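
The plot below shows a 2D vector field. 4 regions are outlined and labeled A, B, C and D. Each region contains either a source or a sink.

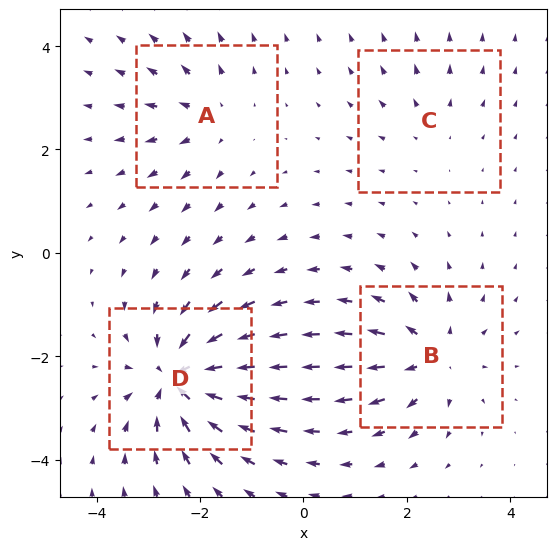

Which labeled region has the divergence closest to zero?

C

Divergence at each region's feature centre — A: about +4, B: about +5, C: about +2, D: about -8. Region C is closest to zero.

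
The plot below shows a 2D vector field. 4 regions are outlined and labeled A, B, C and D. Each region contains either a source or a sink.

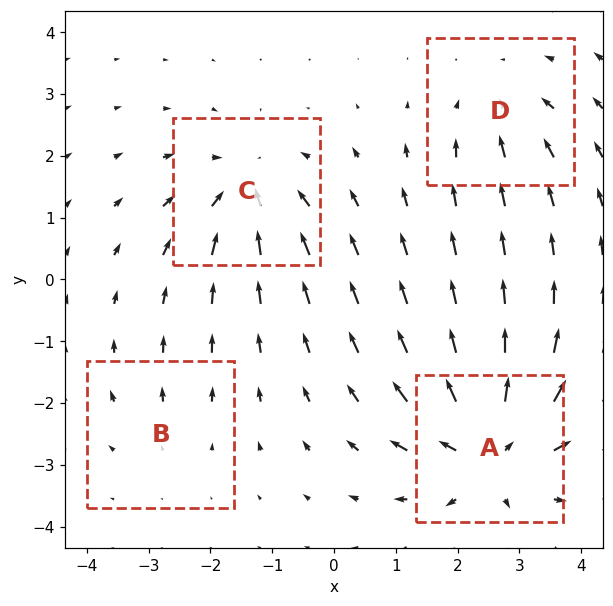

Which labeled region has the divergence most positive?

Divergence at each region's feature centre — A: about +7, B: about +2, C: about -5, D: about -3. Region A is most positive.

A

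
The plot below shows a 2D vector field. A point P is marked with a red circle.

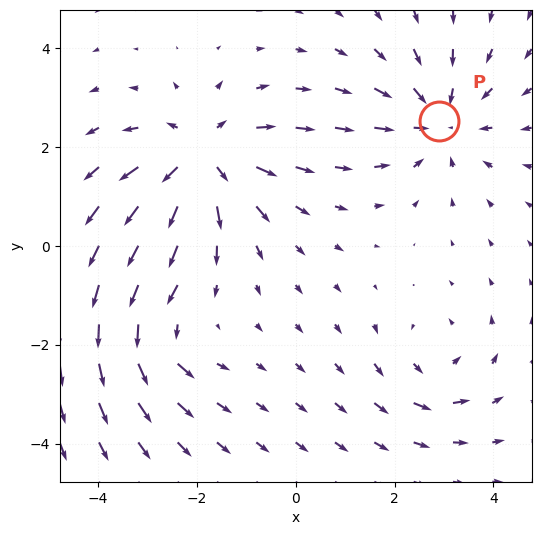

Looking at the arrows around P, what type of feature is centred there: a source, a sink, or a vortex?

At P (2.9, 2.5) the arrows converge inward. Divergence about -3, curl ≈0 — negative divergence with near-zero curl is a sink.

sink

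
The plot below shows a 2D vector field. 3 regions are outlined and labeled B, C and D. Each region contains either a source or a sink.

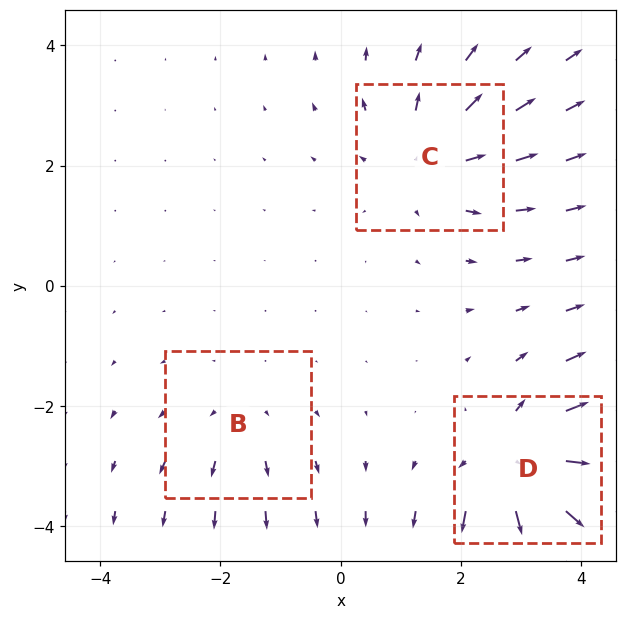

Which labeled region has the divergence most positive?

D

Divergence at each region's feature centre — B: about +2, C: about +3, D: about +4. Region D is most positive.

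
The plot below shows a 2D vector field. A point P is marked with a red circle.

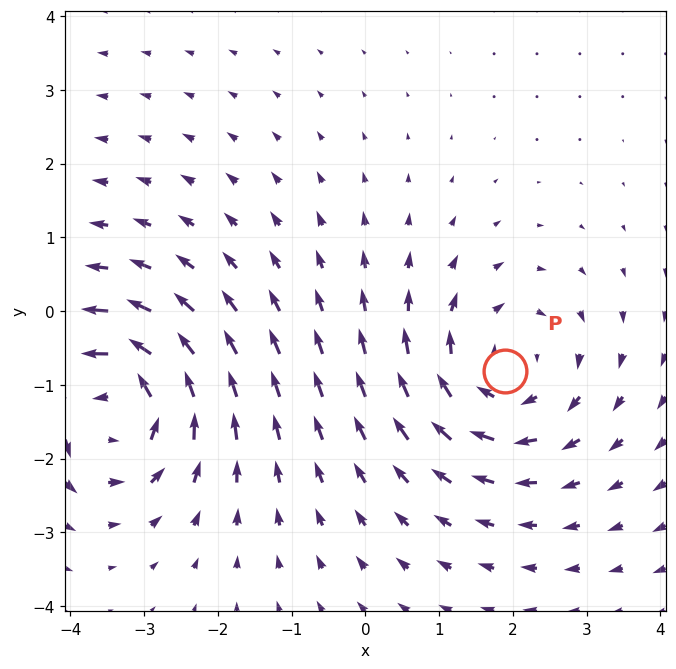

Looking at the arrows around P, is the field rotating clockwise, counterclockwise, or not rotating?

Near P at (1.9, -0.8) the arrows circulate clockwise. The curl (z-component) there is about -2; negative curl means clockwise rotation.

clockwise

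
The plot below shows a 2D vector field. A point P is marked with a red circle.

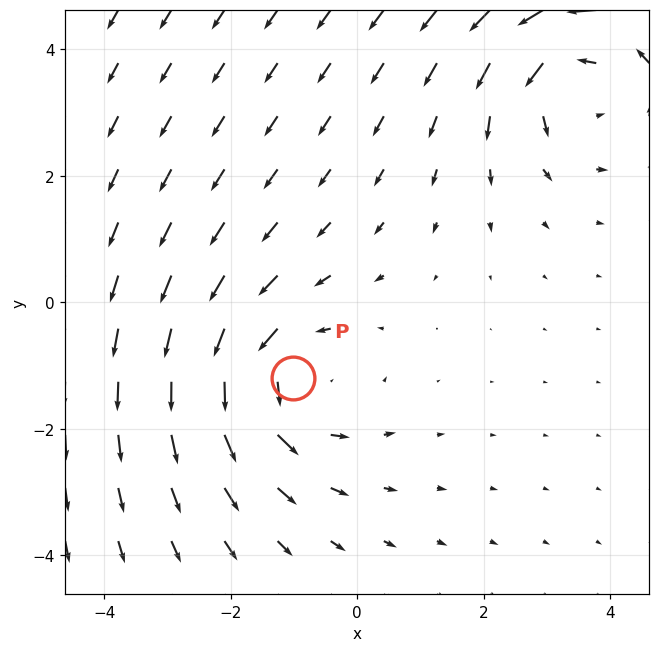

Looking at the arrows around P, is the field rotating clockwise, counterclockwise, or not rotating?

counterclockwise

Near P at (-1.0, -1.2) the arrows circulate counterclockwise. The curl (z-component) there is about +3; positive curl means counterclockwise rotation.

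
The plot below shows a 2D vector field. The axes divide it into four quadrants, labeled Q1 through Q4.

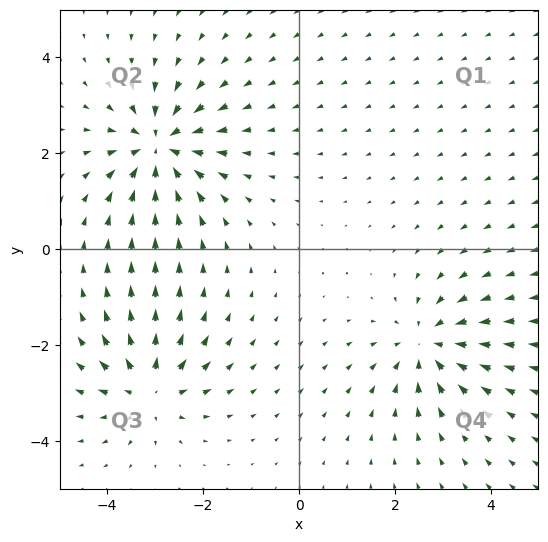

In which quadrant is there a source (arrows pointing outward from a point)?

The source sits at approximately (-3.1, -2.9), which lies in quadrant Q3. The divergence there is about +5, positive as expected for a source.

Q3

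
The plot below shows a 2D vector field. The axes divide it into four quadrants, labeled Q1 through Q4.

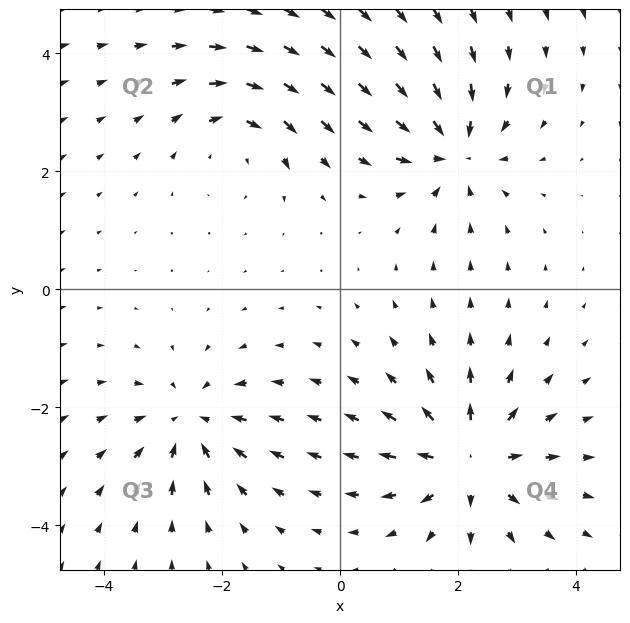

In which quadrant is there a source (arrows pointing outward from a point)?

Q4

The source sits at approximately (2.2, -2.9), which lies in quadrant Q4. The divergence there is about +6, positive as expected for a source.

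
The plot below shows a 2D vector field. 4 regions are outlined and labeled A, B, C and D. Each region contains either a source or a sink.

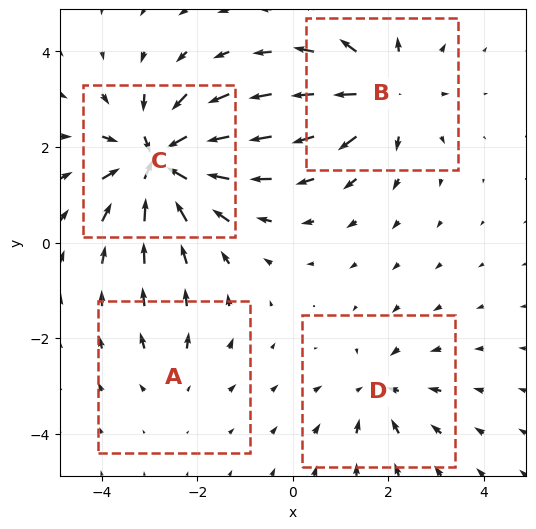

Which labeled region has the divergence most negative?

C

Divergence at each region's feature centre — A: about +2, B: about +6, C: about -8, D: about -4. Region C is most negative.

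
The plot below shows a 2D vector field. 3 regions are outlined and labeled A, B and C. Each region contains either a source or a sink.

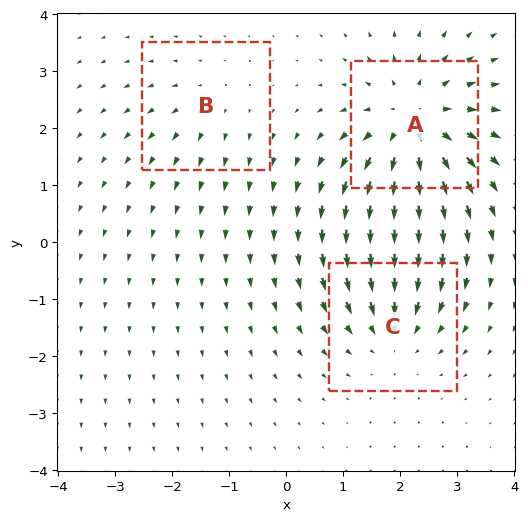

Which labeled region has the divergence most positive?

A

Divergence at each region's feature centre — A: about +5, B: about +2, C: about -3. Region A is most positive.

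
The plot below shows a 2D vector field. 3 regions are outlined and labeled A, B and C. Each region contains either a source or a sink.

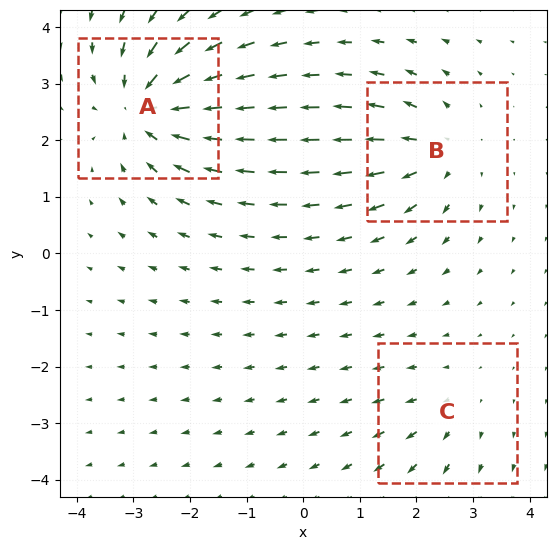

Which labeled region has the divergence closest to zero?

C

Divergence at each region's feature centre — A: about -5, B: about +3, C: about +2. Region C is closest to zero.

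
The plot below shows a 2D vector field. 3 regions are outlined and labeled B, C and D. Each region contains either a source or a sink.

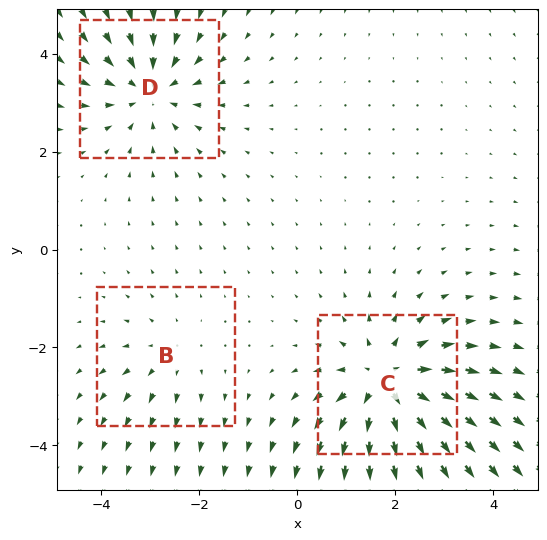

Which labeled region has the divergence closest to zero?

B

Divergence at each region's feature centre — B: about +2, C: about +5, D: about -4. Region B is closest to zero.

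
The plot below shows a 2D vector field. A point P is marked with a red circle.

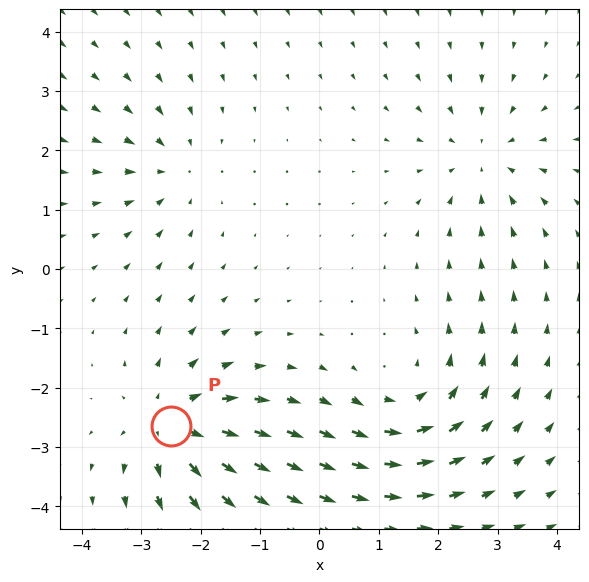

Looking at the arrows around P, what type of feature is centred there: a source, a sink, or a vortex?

At P (-2.5, -2.7) the arrows spread outward. Divergence about +5, curl ≈0 — positive divergence with near-zero curl is a source.

source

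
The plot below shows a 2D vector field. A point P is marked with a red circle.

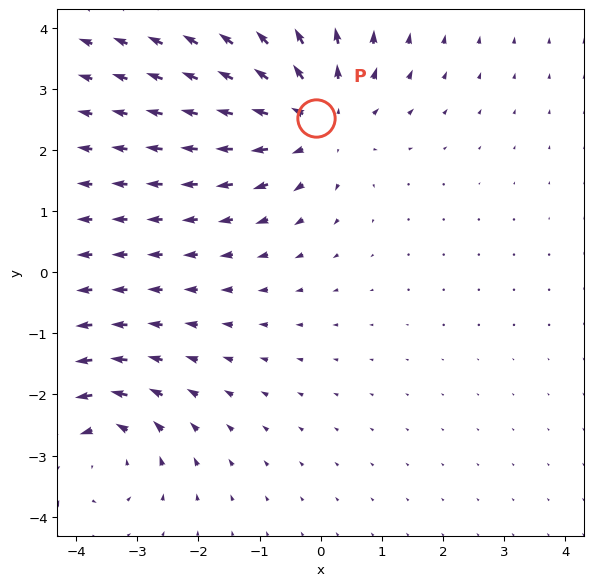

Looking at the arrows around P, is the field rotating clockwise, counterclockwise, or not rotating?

not rotating

Near P at (-0.1, 2.5) the arrows show no circulation. The curl there is ≈0.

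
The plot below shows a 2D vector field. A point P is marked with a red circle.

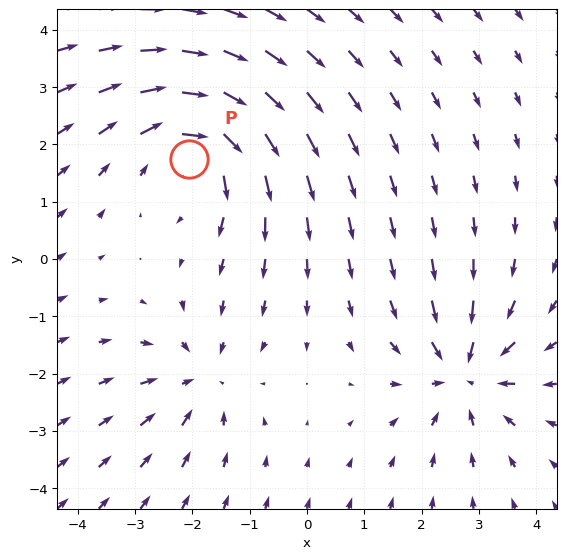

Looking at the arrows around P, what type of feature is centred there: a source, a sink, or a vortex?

vortex

At P (-2.1, 1.7) the arrows circulate clockwise. Divergence ≈0, curl about -4 — near-zero divergence with nonzero curl is a vortex.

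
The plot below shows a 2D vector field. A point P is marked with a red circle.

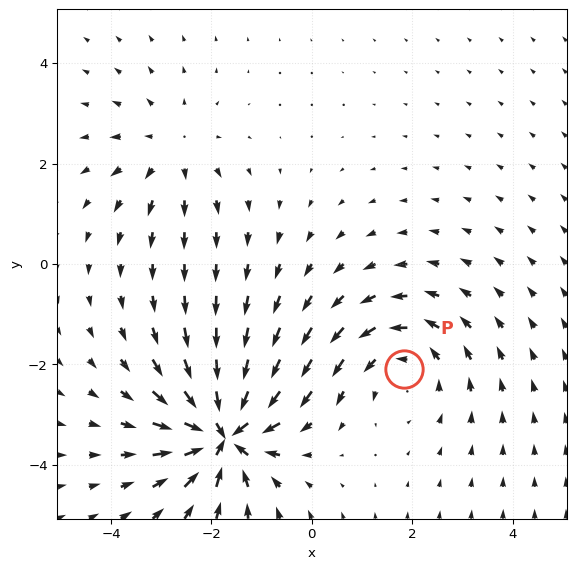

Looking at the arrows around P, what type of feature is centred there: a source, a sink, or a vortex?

vortex

At P (1.8, -2.1) the arrows circulate counterclockwise. Divergence ≈0, curl about +3 — near-zero divergence with nonzero curl is a vortex.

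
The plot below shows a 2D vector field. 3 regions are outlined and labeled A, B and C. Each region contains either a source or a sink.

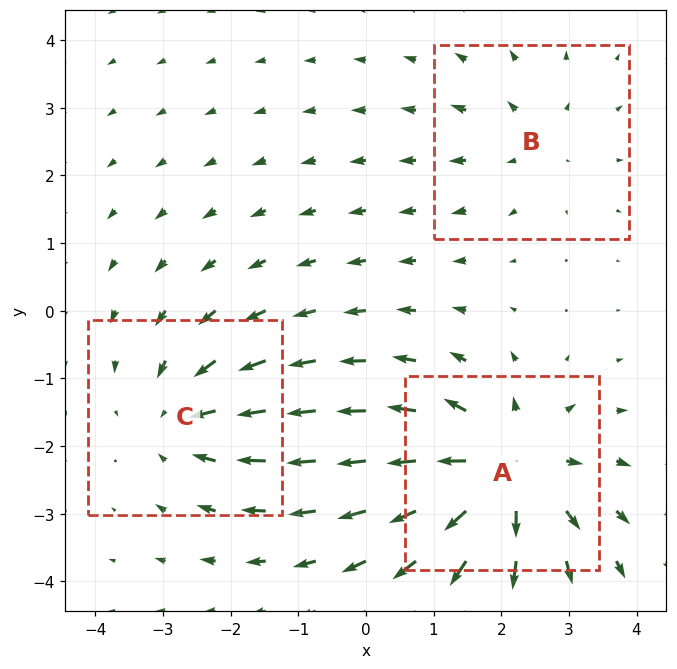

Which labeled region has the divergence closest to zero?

B

Divergence at each region's feature centre — A: about +5, B: about +2, C: about -3. Region B is closest to zero.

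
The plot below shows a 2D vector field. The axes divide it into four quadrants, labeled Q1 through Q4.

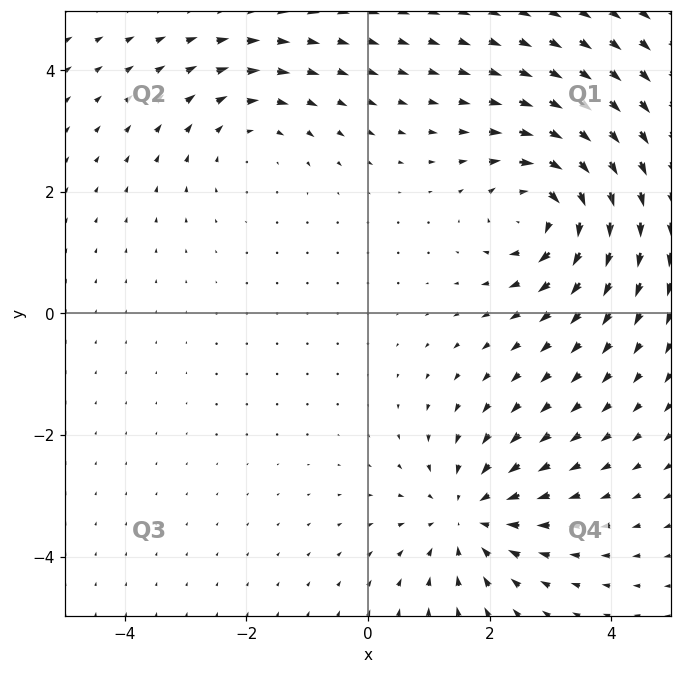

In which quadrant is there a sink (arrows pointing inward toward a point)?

Q4

The sink sits at approximately (1.6, -3.3), which lies in quadrant Q4. The divergence there is about -4, negative as expected for a sink.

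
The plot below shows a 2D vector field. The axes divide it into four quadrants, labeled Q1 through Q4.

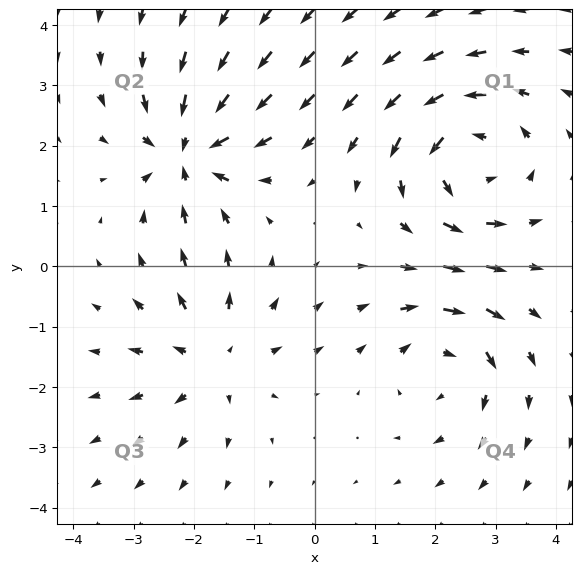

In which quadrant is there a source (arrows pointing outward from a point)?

The source sits at approximately (-1.7, -1.5), which lies in quadrant Q3. The divergence there is about +4, positive as expected for a source.

Q3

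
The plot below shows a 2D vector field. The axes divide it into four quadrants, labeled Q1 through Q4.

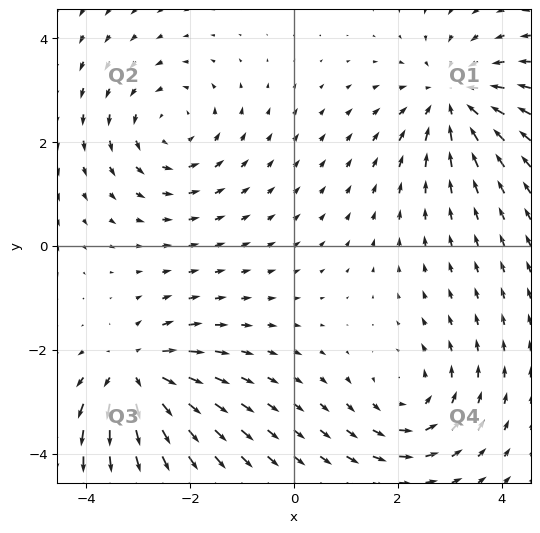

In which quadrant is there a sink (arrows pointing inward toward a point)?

The sink sits at approximately (3.1, 2.8), which lies in quadrant Q1. The divergence there is about -4, negative as expected for a sink.

Q1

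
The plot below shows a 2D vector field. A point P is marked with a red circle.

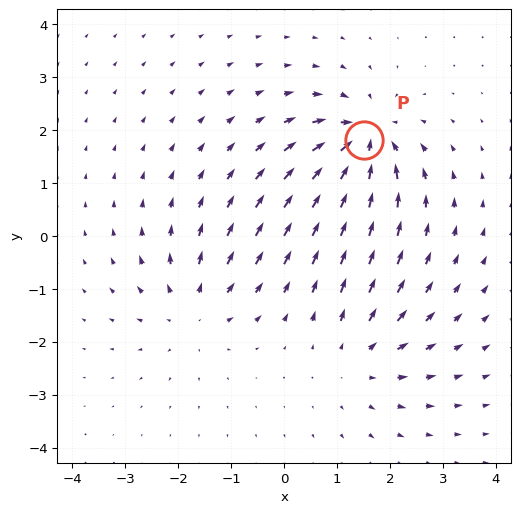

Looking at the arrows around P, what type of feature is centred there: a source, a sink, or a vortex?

sink

At P (1.5, 1.8) the arrows converge inward. Divergence about -6, curl ≈0 — negative divergence with near-zero curl is a sink.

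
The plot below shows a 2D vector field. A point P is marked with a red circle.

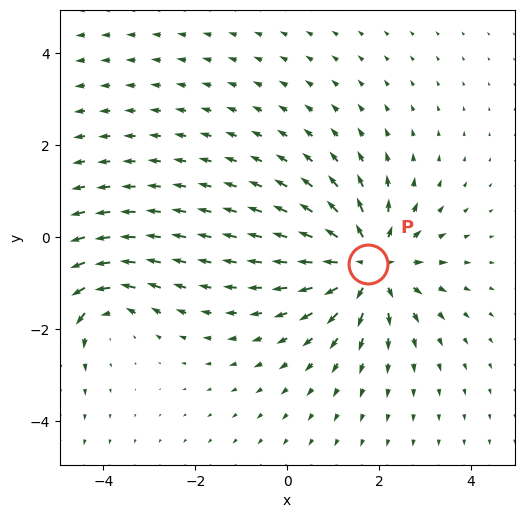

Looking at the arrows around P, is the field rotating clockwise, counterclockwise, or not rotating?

Near P at (1.8, -0.6) the arrows show no circulation. The curl there is ≈0.

not rotating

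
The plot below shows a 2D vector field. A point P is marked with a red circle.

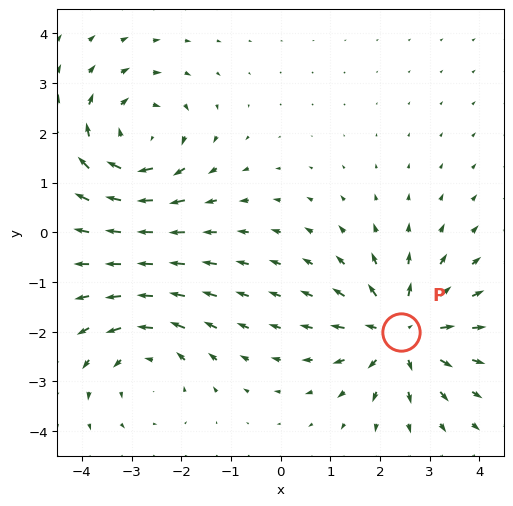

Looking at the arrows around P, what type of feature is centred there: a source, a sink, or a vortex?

source

At P (2.4, -2.0) the arrows spread outward. Divergence about +5, curl ≈0 — positive divergence with near-zero curl is a source.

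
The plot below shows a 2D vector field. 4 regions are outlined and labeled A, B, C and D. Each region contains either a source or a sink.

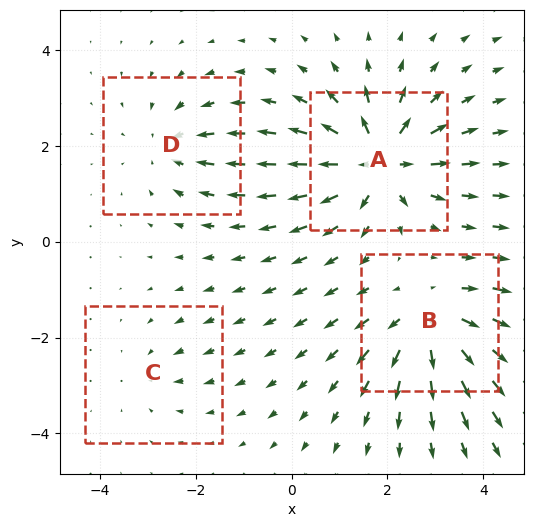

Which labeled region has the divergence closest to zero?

Divergence at each region's feature centre — A: about +8, B: about +6, C: about -2, D: about -4. Region C is closest to zero.

C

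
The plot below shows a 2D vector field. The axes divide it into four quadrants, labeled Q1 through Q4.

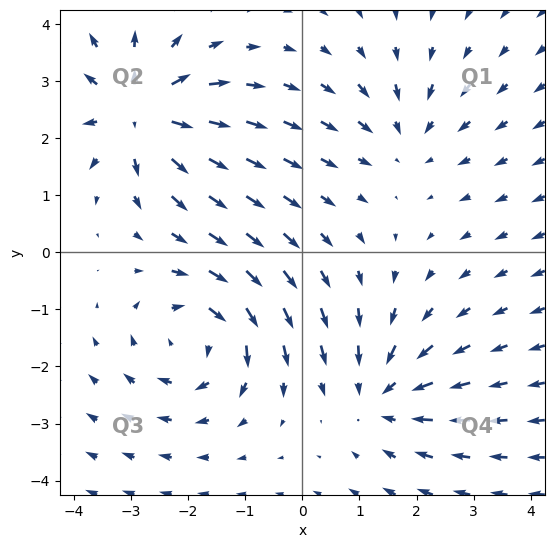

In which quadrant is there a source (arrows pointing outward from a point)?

Q2

The source sits at approximately (-2.8, 2.4), which lies in quadrant Q2. The divergence there is about +6, positive as expected for a source.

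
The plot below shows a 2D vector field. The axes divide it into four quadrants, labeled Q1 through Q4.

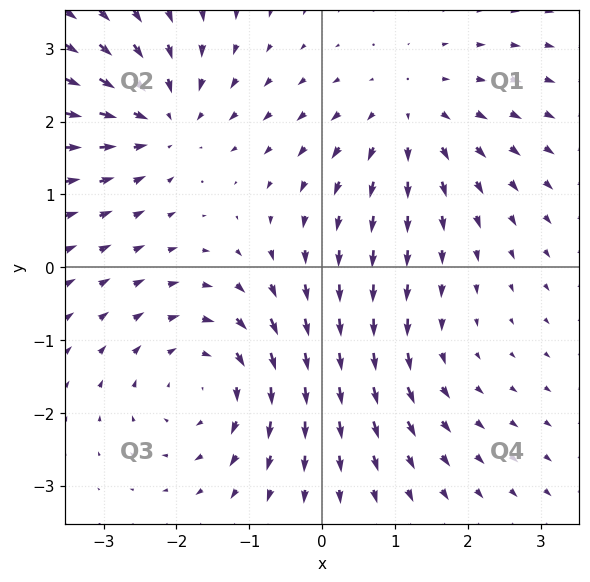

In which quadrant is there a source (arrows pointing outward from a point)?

The source sits at approximately (1.2, 2.1), which lies in quadrant Q1. The divergence there is about +4, positive as expected for a source.

Q1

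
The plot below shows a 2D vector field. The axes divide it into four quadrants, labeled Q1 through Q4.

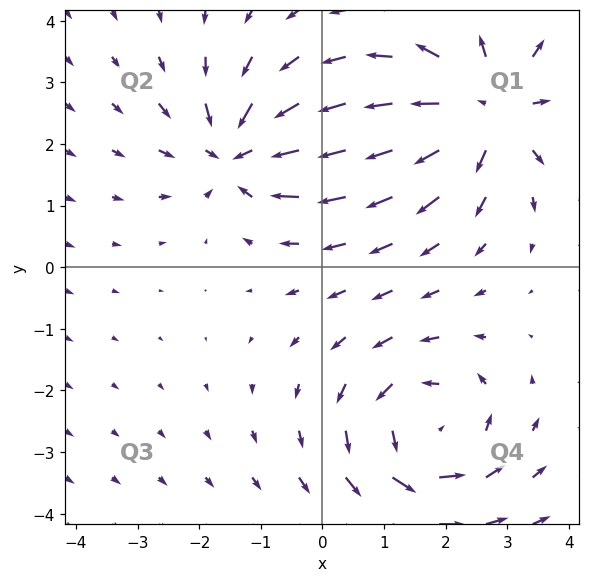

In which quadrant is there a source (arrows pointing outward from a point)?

The source sits at approximately (2.7, 2.6), which lies in quadrant Q1. The divergence there is about +5, positive as expected for a source.

Q1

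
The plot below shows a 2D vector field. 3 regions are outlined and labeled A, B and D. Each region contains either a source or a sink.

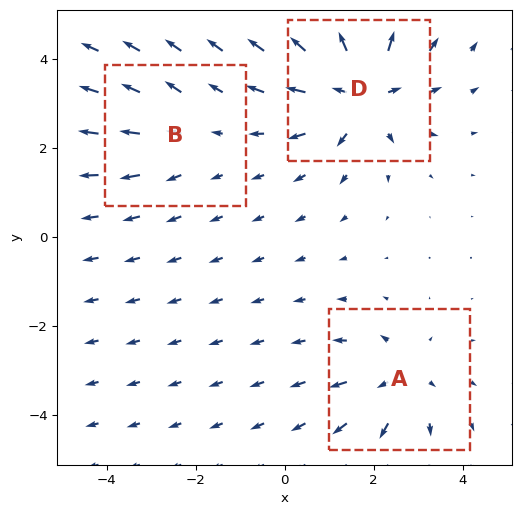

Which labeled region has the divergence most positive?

D

Divergence at each region's feature centre — A: about +3, B: about +2, D: about +5. Region D is most positive.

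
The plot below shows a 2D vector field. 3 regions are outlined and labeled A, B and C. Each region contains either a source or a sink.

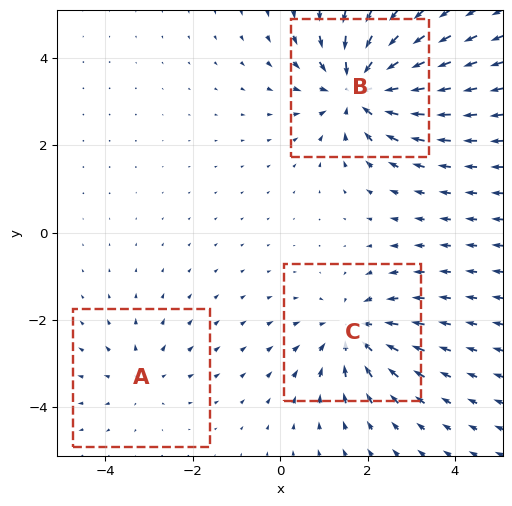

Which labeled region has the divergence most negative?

B

Divergence at each region's feature centre — A: about +2, B: about -5, C: about -3. Region B is most negative.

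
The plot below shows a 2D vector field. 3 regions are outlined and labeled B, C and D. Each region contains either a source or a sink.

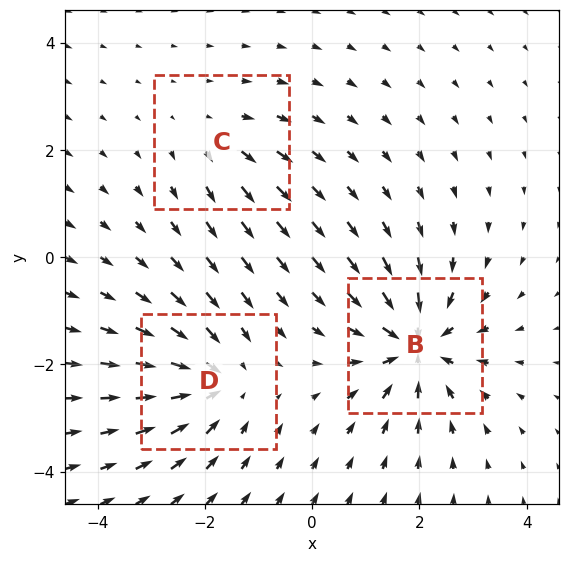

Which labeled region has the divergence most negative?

B

Divergence at each region's feature centre — B: about -5, C: about +2, D: about -4. Region B is most negative.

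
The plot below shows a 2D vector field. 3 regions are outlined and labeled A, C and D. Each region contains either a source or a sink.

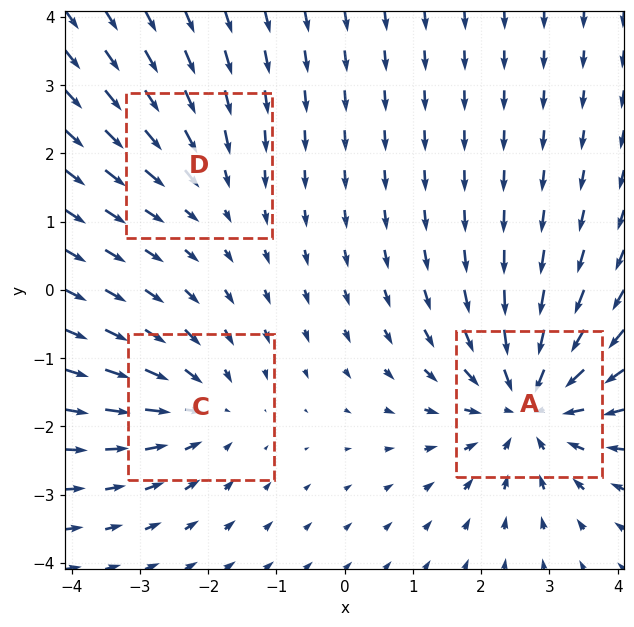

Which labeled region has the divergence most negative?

A

Divergence at each region's feature centre — A: about -5, C: about -3, D: about -2. Region A is most negative.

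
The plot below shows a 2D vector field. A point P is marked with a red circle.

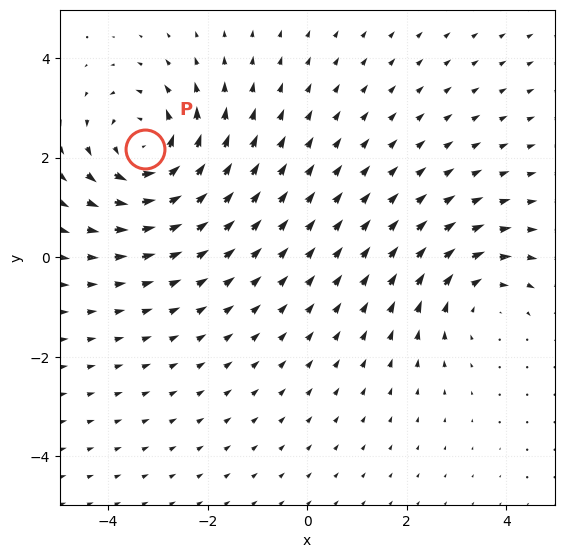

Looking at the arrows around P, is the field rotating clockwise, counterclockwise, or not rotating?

Near P at (-3.3, 2.2) the arrows circulate counterclockwise. The curl (z-component) there is about +5; positive curl means counterclockwise rotation.

counterclockwise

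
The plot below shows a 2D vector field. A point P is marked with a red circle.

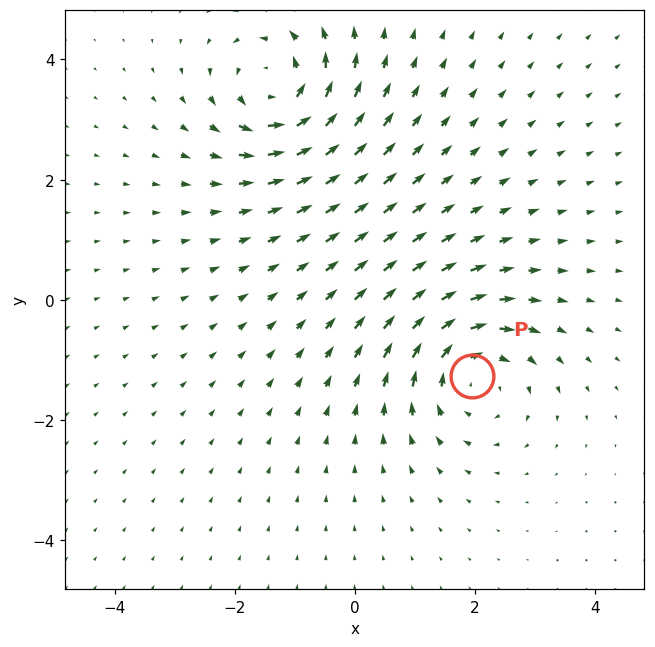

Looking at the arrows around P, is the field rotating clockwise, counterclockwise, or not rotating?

clockwise

Near P at (2.0, -1.3) the arrows circulate clockwise. The curl (z-component) there is about -4; negative curl means clockwise rotation.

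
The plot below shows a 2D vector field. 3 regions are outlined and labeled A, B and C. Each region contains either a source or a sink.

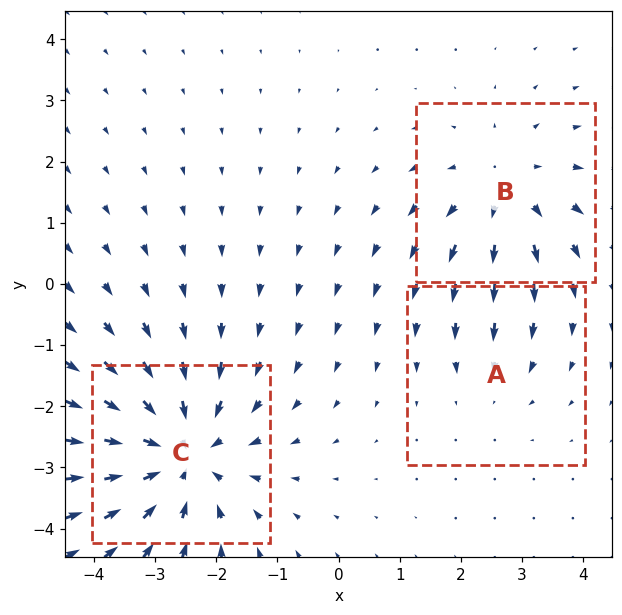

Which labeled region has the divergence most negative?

Divergence at each region's feature centre — A: about -2, B: about +3, C: about -4. Region C is most negative.

C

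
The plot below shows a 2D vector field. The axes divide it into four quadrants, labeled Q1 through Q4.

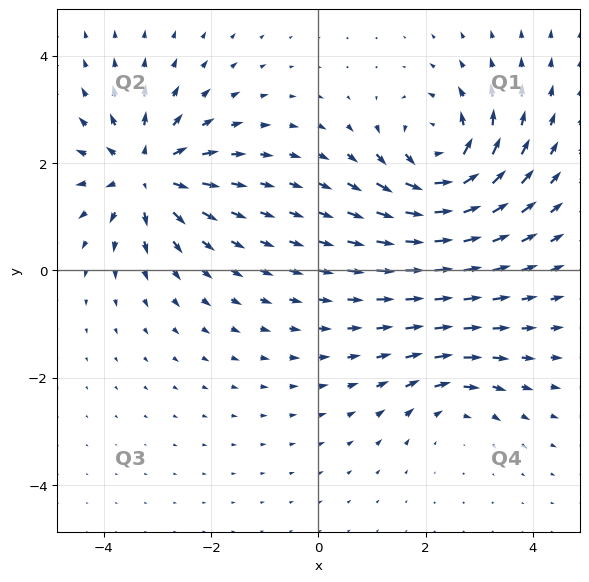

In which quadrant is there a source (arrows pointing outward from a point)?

Q2

The source sits at approximately (-3.2, 1.8), which lies in quadrant Q2. The divergence there is about +6, positive as expected for a source.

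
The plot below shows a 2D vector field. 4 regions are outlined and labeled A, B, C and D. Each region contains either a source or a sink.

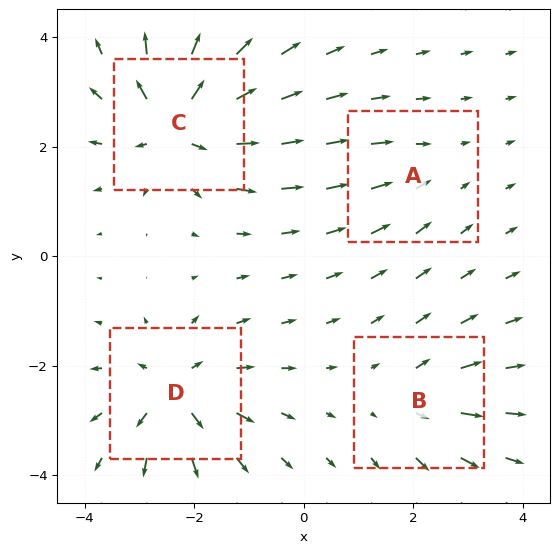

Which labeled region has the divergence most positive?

C

Divergence at each region's feature centre — A: about -3, B: about +4, C: about +8, D: about +6. Region C is most positive.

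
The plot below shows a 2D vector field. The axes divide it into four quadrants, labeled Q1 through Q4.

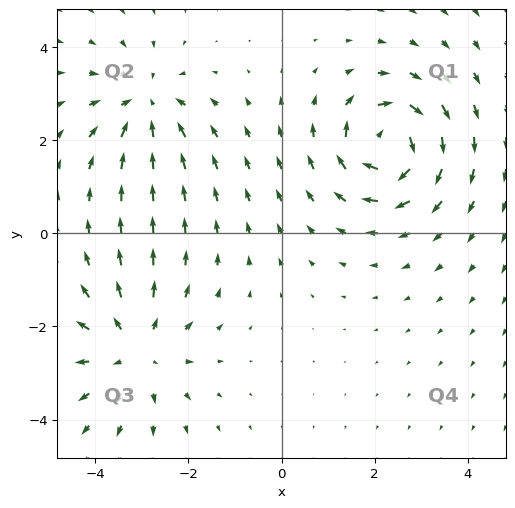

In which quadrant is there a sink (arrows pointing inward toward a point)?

Q2

The sink sits at approximately (-2.9, 2.8), which lies in quadrant Q2. The divergence there is about -3, negative as expected for a sink.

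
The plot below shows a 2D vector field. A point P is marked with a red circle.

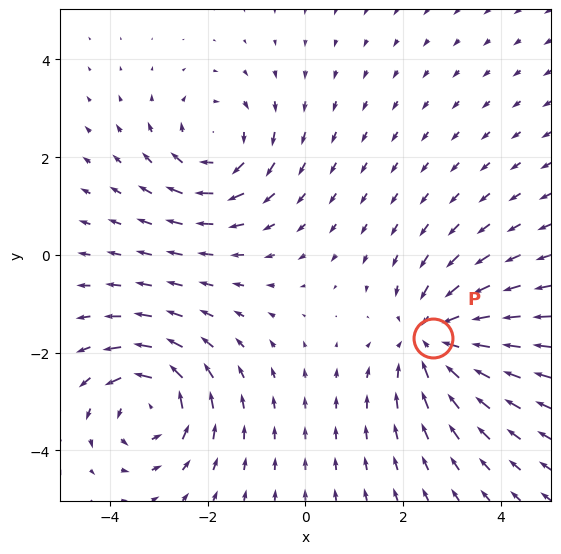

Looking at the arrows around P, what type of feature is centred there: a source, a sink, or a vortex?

sink

At P (2.6, -1.7) the arrows converge inward. Divergence about -4, curl ≈0 — negative divergence with near-zero curl is a sink.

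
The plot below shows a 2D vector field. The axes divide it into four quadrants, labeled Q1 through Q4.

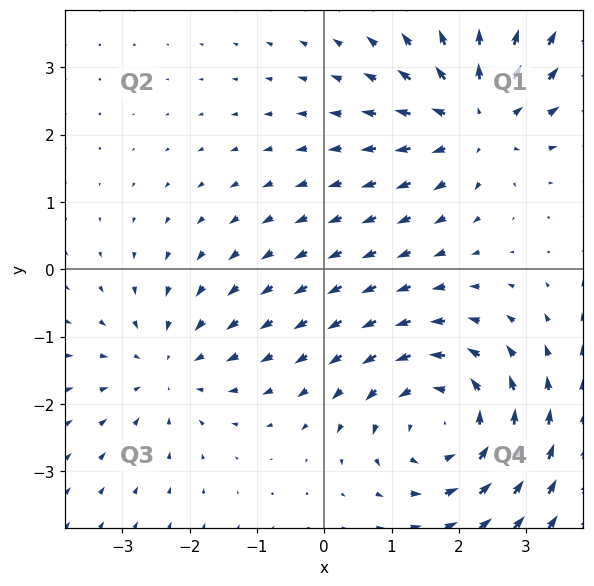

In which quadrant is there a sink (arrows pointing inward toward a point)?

Q3

The sink sits at approximately (-2.3, -1.5), which lies in quadrant Q3. The divergence there is about -3, negative as expected for a sink.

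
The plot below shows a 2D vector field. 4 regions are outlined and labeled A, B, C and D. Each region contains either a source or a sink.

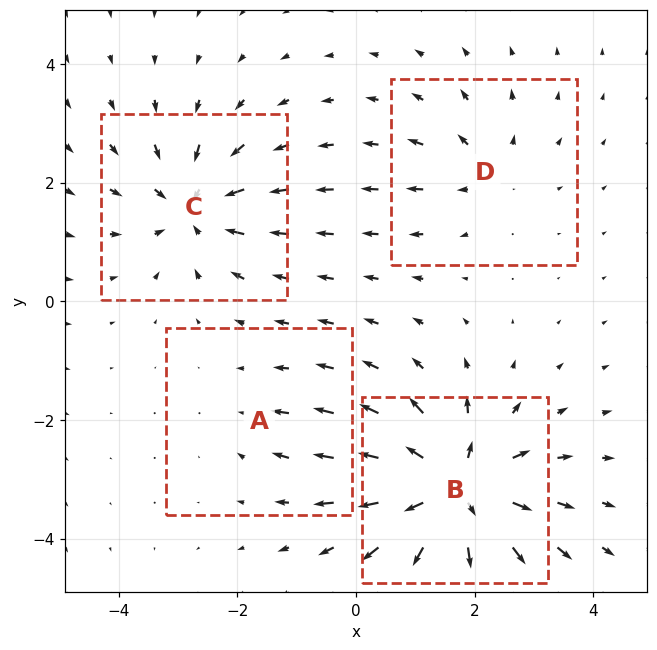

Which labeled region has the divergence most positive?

Divergence at each region's feature centre — A: about -2, B: about +9, C: about -6, D: about +3. Region B is most positive.

B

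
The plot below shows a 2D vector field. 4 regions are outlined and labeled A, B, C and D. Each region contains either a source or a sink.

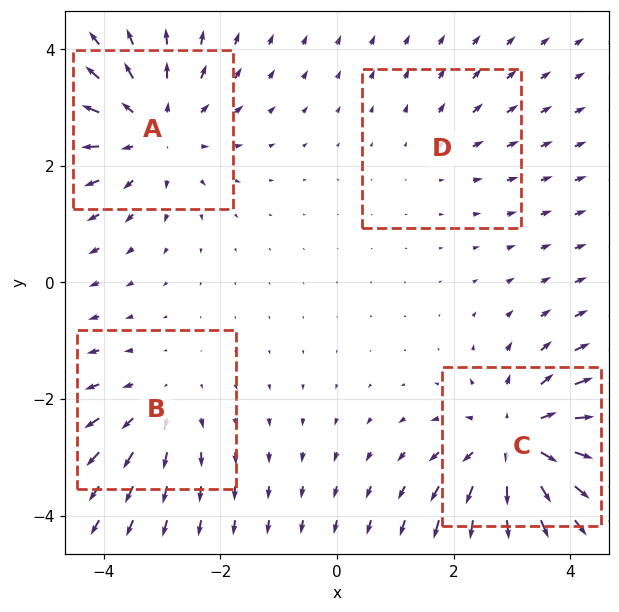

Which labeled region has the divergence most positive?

C

Divergence at each region's feature centre — A: about +4, B: about +3, C: about +6, D: about +2. Region C is most positive.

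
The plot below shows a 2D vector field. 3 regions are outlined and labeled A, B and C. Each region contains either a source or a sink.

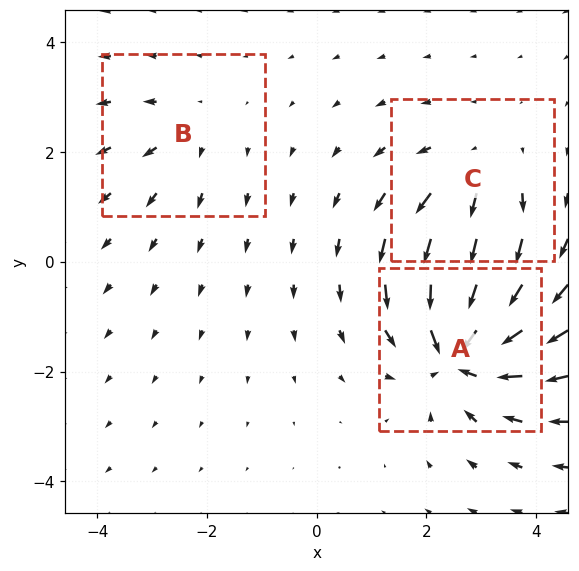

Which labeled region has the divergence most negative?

Divergence at each region's feature centre — A: about -6, B: about +2, C: about +3. Region A is most negative.

A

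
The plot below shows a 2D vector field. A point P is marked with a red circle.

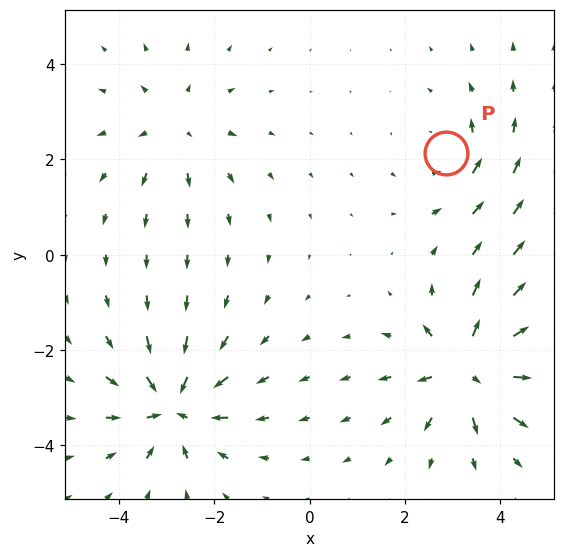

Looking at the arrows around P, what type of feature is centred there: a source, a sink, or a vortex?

vortex

At P (2.9, 2.1) the arrows circulate counterclockwise. Divergence ≈0, curl about +3 — near-zero divergence with nonzero curl is a vortex.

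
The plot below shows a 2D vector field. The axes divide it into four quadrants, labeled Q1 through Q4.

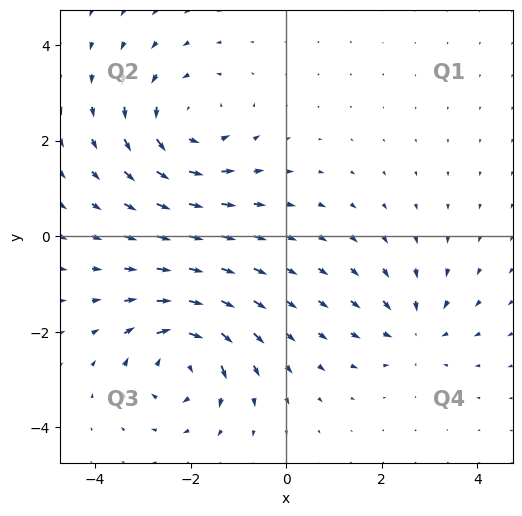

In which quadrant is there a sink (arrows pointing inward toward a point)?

The sink sits at approximately (2.7, -2.0), which lies in quadrant Q4. The divergence there is about -3, negative as expected for a sink.

Q4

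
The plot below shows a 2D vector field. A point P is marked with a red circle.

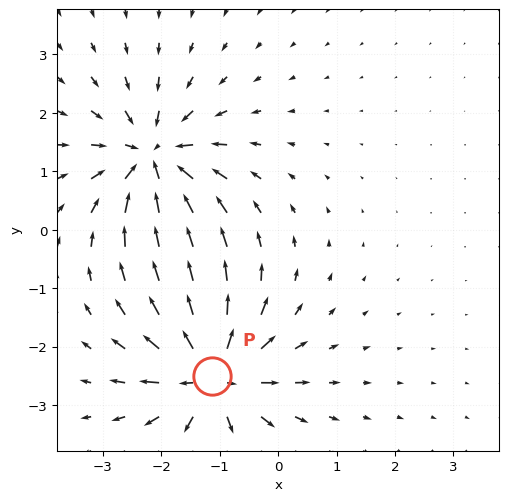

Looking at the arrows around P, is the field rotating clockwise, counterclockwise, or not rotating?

Near P at (-1.1, -2.5) the arrows show no circulation. The curl there is ≈0.

not rotating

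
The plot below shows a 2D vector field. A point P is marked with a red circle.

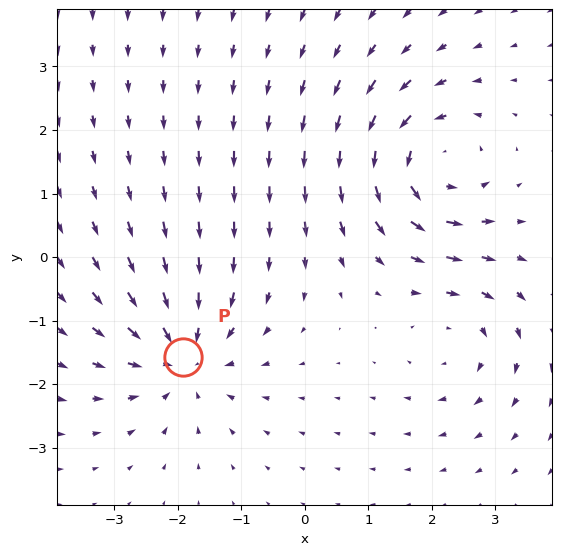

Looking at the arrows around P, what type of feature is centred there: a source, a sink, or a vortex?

sink

At P (-1.9, -1.6) the arrows converge inward. Divergence about -5, curl ≈0 — negative divergence with near-zero curl is a sink.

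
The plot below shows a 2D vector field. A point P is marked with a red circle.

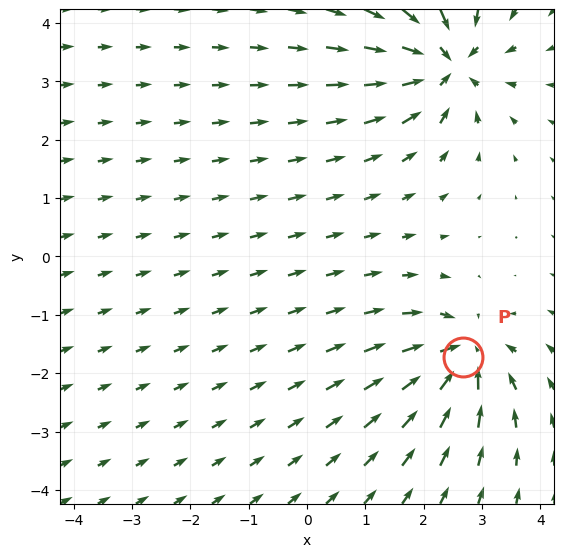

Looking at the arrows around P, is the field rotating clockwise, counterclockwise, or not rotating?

not rotating

Near P at (2.7, -1.7) the arrows show no circulation. The curl there is ≈0.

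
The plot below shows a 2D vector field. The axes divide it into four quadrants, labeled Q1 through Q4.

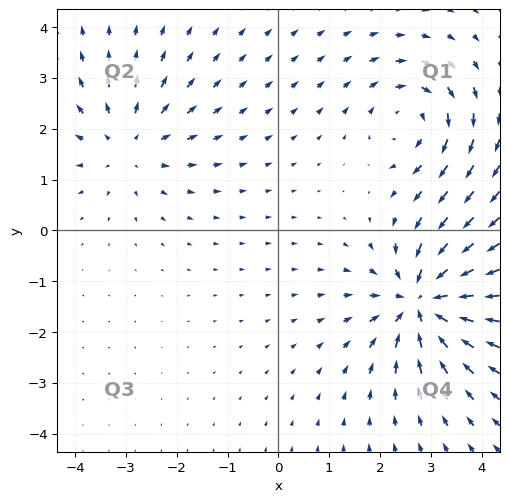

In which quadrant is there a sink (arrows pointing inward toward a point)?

The sink sits at approximately (2.8, -1.4), which lies in quadrant Q4. The divergence there is about -6, negative as expected for a sink.

Q4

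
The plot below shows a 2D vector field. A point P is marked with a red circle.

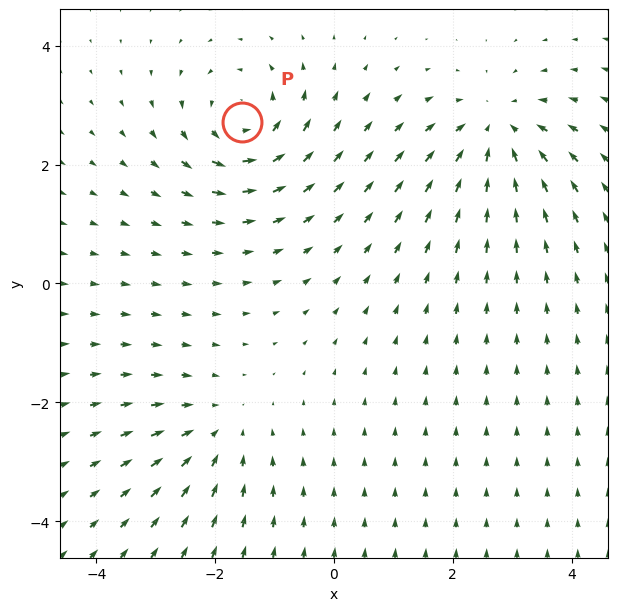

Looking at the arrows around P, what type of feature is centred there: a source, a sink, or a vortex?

vortex

At P (-1.5, 2.7) the arrows circulate counterclockwise. Divergence ≈0, curl about +4 — near-zero divergence with nonzero curl is a vortex.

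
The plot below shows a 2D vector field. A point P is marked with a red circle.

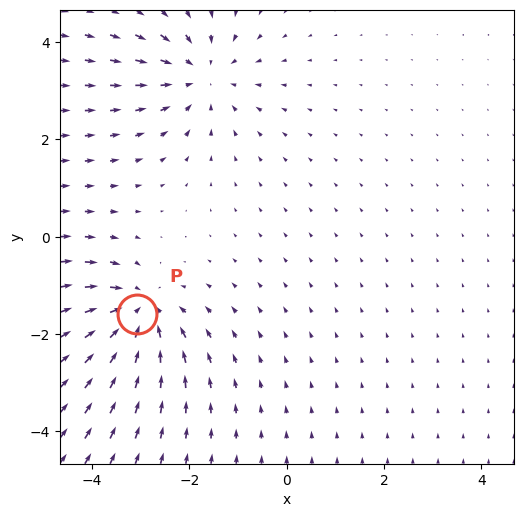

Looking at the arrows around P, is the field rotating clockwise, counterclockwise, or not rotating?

Near P at (-3.1, -1.6) the arrows show no circulation. The curl there is ≈0.

not rotating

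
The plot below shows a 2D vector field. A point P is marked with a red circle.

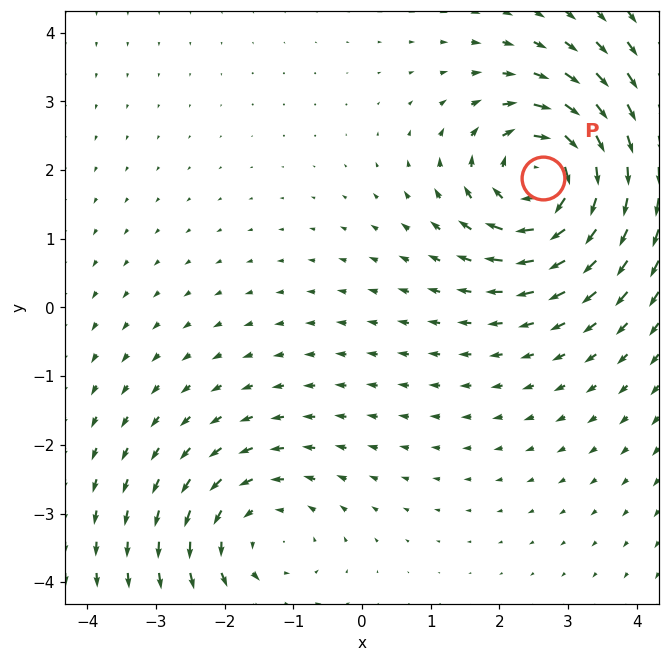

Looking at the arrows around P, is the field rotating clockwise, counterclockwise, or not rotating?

Near P at (2.6, 1.9) the arrows circulate clockwise. The curl (z-component) there is about -6; negative curl means clockwise rotation.

clockwise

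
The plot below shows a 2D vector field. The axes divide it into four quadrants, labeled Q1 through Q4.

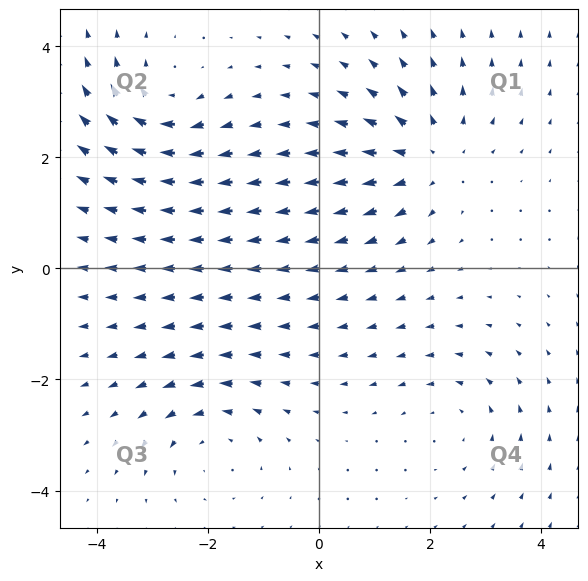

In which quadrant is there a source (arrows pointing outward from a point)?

Q1

The source sits at approximately (2.0, 2.0), which lies in quadrant Q1. The divergence there is about +4, positive as expected for a source.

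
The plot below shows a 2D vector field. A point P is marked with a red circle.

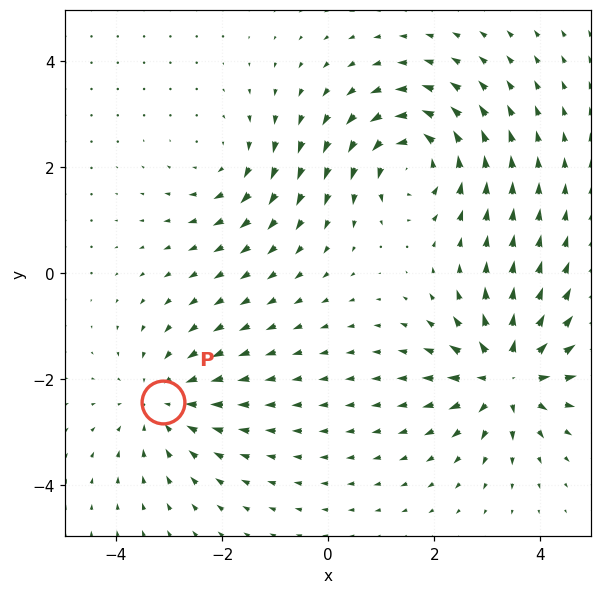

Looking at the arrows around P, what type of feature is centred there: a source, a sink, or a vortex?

sink

At P (-3.1, -2.4) the arrows converge inward. Divergence about -3, curl ≈0 — negative divergence with near-zero curl is a sink.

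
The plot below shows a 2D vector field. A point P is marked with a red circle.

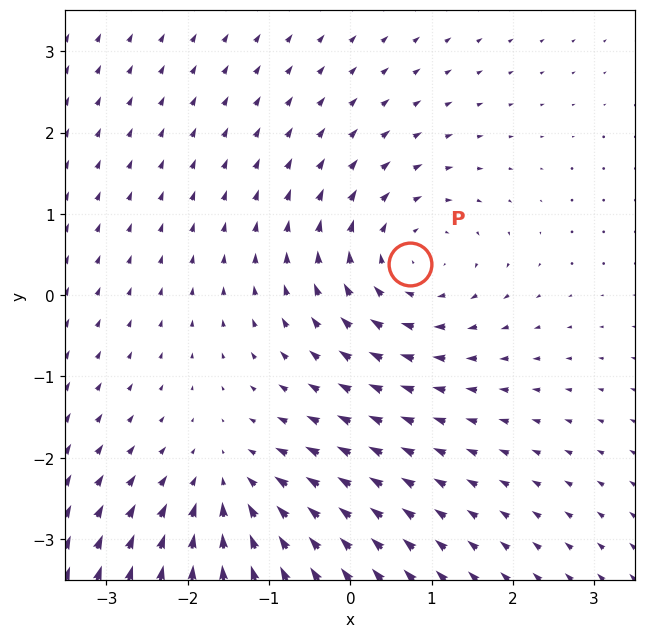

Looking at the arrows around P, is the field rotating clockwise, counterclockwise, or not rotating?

Near P at (0.7, 0.4) the arrows circulate clockwise. The curl (z-component) there is about -3; negative curl means clockwise rotation.

clockwise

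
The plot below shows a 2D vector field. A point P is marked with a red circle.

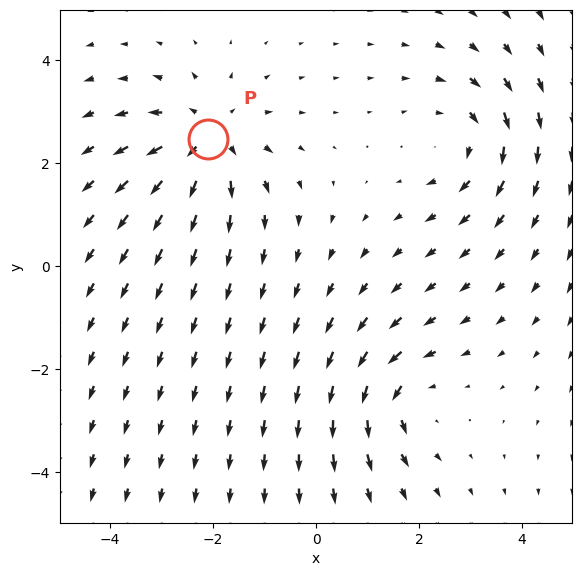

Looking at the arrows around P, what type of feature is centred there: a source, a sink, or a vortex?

At P (-2.1, 2.5) the arrows spread outward. Divergence about +4, curl ≈0 — positive divergence with near-zero curl is a source.

source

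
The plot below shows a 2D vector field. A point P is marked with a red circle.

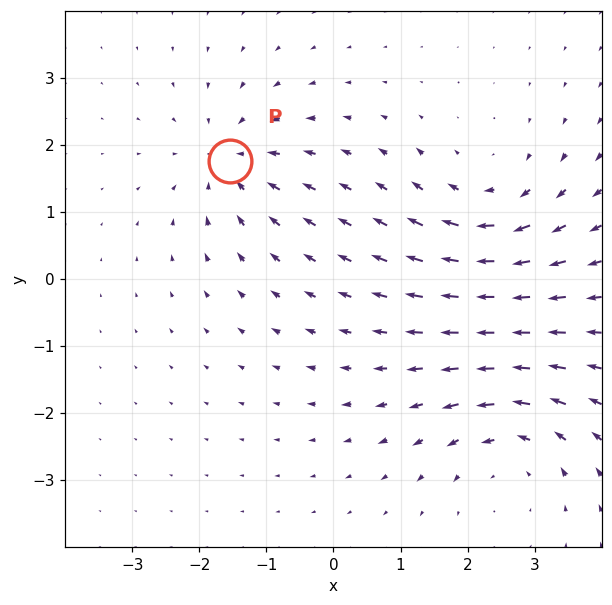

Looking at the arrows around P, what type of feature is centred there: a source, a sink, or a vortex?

sink

At P (-1.5, 1.8) the arrows converge inward. Divergence about -4, curl ≈0 — negative divergence with near-zero curl is a sink.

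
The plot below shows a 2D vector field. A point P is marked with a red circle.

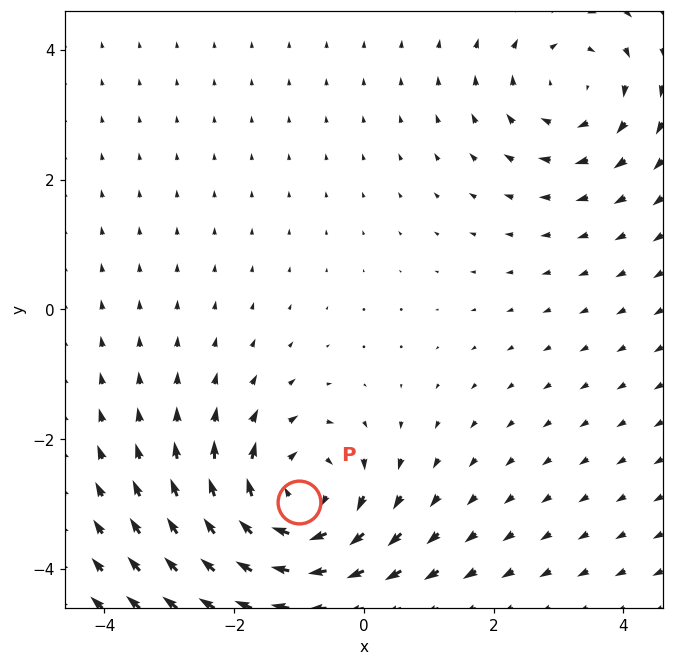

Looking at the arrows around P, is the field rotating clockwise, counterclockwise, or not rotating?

Near P at (-1.0, -3.0) the arrows circulate clockwise. The curl (z-component) there is about -4; negative curl means clockwise rotation.

clockwise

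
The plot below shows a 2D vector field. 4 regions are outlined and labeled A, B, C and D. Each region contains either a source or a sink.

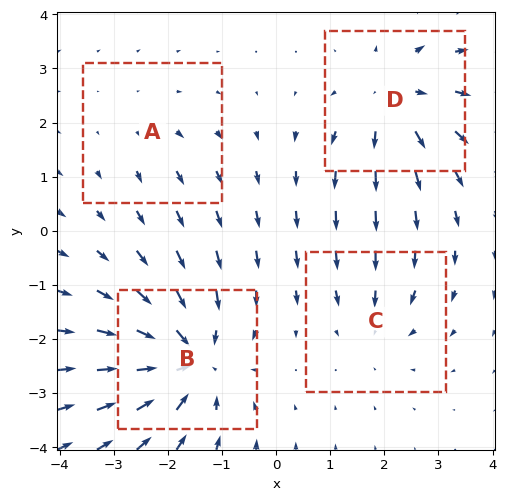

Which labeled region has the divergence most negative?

B

Divergence at each region's feature centre — A: about +2, B: about -6, C: about -3, D: about +4. Region B is most negative.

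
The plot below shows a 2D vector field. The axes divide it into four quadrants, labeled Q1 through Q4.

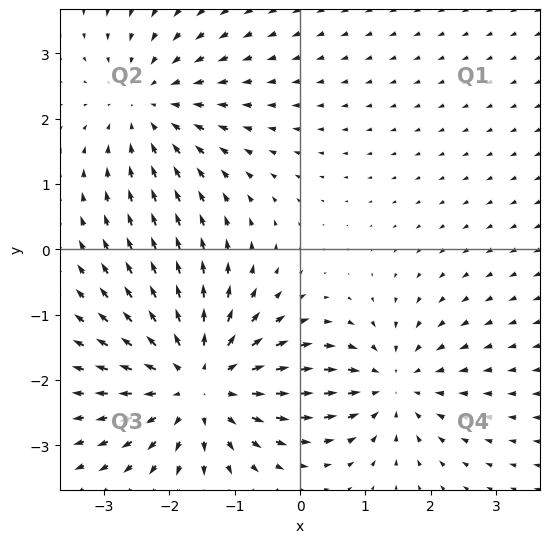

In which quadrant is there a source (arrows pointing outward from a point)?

The source sits at approximately (-1.5, -2.0), which lies in quadrant Q3. The divergence there is about +4, positive as expected for a source.

Q3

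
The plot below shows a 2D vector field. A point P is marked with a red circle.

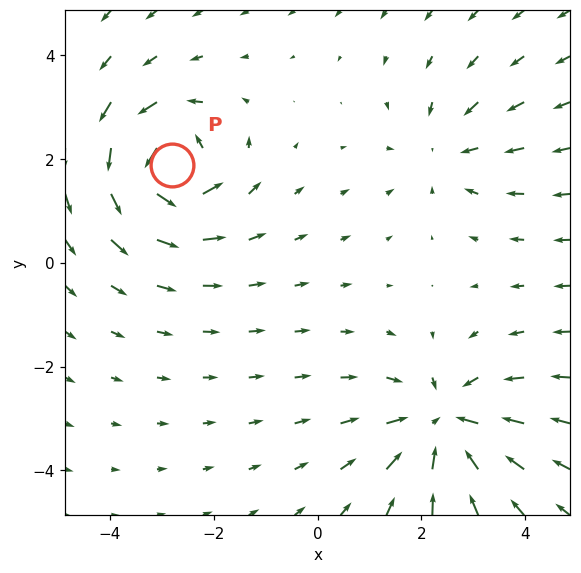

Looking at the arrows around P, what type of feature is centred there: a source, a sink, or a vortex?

At P (-2.8, 1.9) the arrows circulate counterclockwise. Divergence ≈0, curl about +6 — near-zero divergence with nonzero curl is a vortex.

vortex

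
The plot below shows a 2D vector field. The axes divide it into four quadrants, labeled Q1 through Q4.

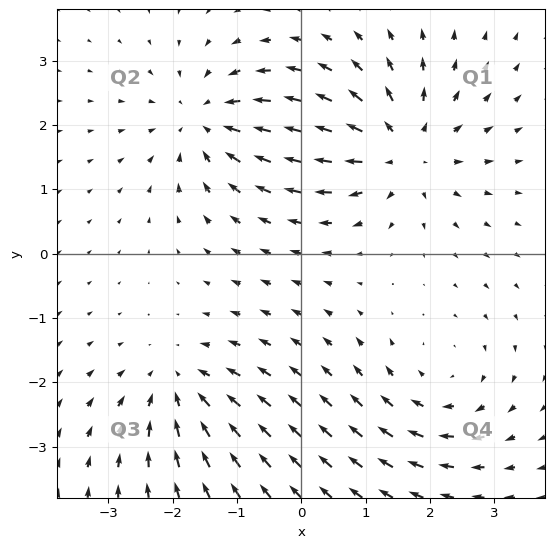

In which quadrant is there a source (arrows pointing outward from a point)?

The source sits at approximately (1.6, 1.6), which lies in quadrant Q1. The divergence there is about +5, positive as expected for a source.

Q1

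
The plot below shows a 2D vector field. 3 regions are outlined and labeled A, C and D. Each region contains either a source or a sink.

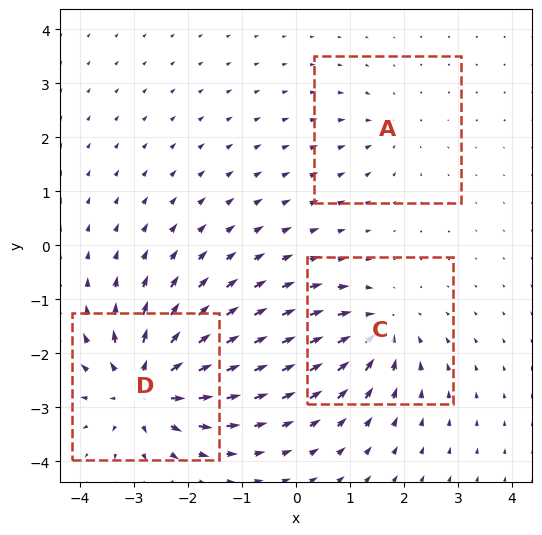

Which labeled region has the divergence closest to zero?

Divergence at each region's feature centre — A: about -2, C: about -4, D: about +6. Region A is closest to zero.

A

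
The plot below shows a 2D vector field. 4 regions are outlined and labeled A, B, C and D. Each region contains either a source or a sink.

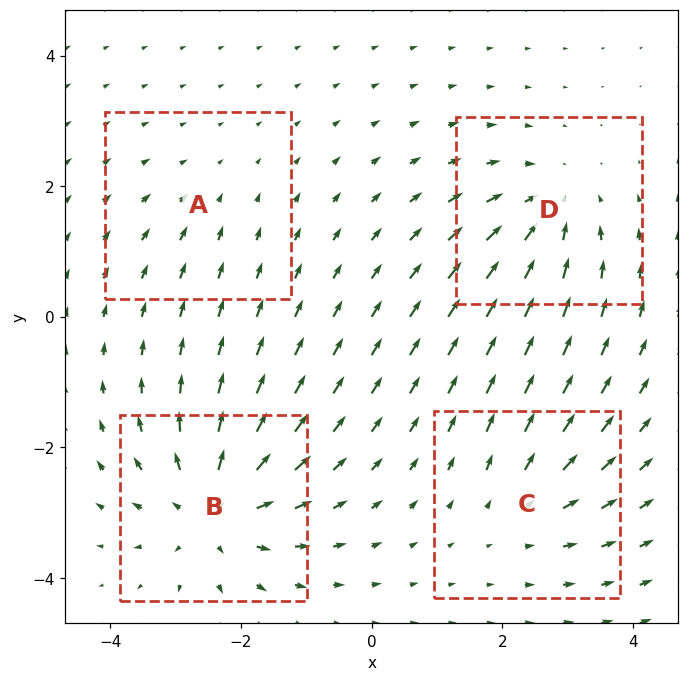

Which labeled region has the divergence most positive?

Divergence at each region's feature centre — A: about -2, B: about +7, C: about +3, D: about -5. Region B is most positive.

B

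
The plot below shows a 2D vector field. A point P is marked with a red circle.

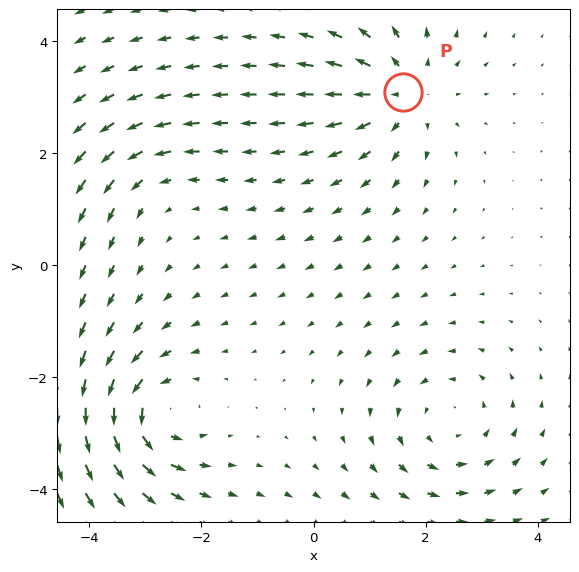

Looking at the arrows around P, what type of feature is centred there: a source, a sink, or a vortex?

source

At P (1.6, 3.1) the arrows spread outward. Divergence about +5, curl ≈0 — positive divergence with near-zero curl is a source.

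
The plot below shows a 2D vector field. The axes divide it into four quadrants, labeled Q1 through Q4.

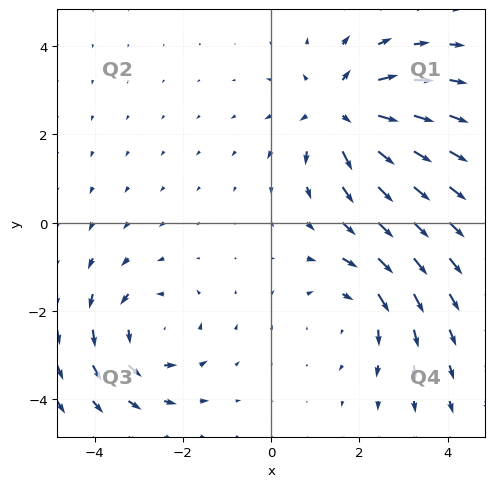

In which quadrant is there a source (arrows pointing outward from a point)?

The source sits at approximately (1.6, 2.5), which lies in quadrant Q1. The divergence there is about +4, positive as expected for a source.

Q1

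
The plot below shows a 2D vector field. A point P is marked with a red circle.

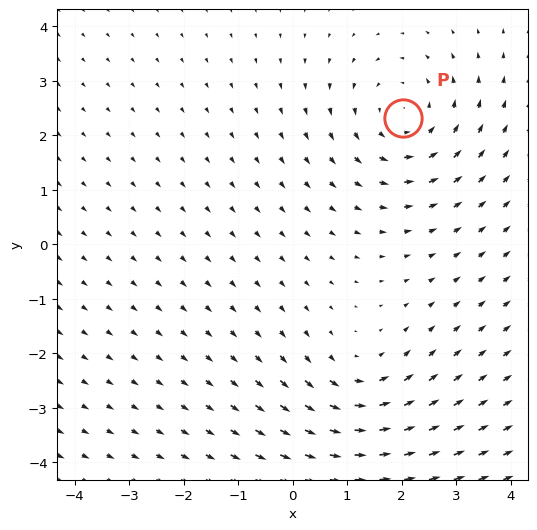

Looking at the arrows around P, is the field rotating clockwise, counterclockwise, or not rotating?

Near P at (2.0, 2.3) the arrows circulate counterclockwise. The curl (z-component) there is about +3; positive curl means counterclockwise rotation.

counterclockwise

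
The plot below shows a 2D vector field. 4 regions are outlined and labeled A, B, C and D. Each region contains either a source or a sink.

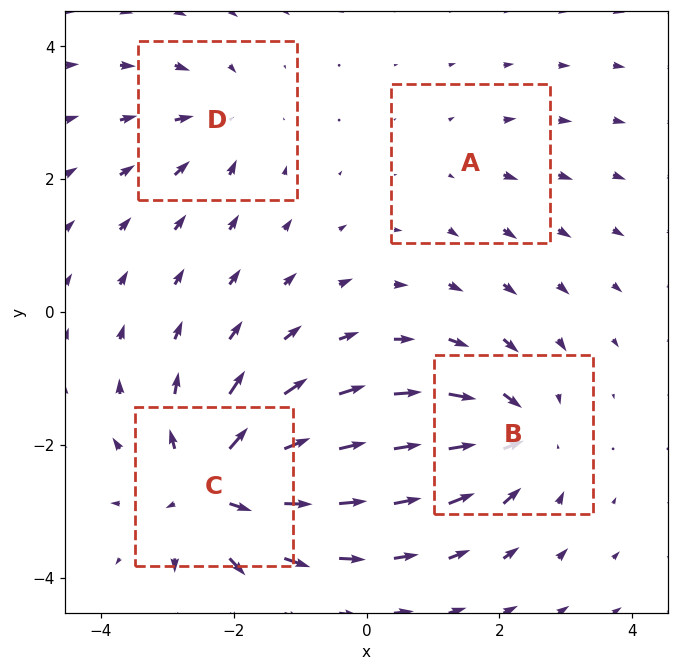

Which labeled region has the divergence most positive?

C

Divergence at each region's feature centre — A: about +2, B: about -6, C: about +8, D: about -4. Region C is most positive.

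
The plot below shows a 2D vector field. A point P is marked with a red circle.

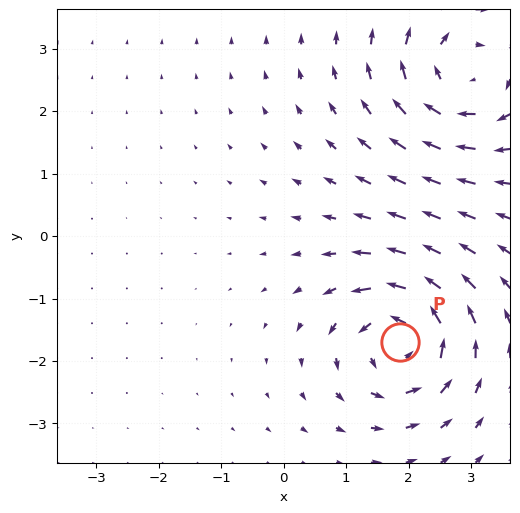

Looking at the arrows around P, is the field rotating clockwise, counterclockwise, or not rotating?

Near P at (1.9, -1.7) the arrows circulate counterclockwise. The curl (z-component) there is about +6; positive curl means counterclockwise rotation.

counterclockwise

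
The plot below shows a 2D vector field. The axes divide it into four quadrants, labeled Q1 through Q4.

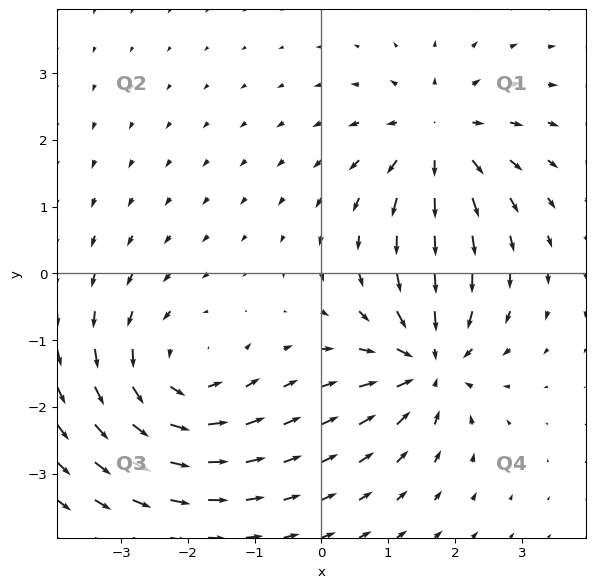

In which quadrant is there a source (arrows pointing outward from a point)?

The source sits at approximately (1.7, 2.0), which lies in quadrant Q1. The divergence there is about +4, positive as expected for a source.

Q1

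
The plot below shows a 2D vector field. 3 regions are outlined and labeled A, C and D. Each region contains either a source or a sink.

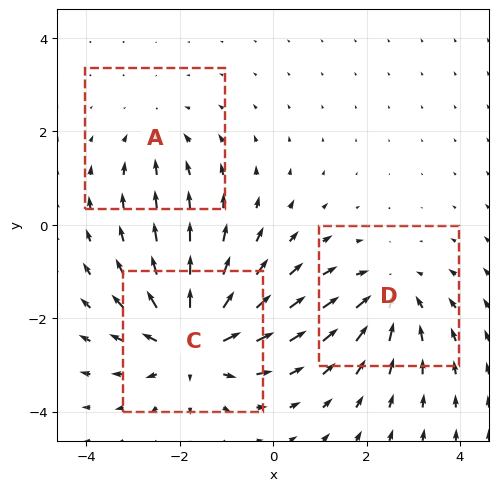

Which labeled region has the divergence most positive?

Divergence at each region's feature centre — A: about -2, C: about +4, D: about -3. Region C is most positive.

C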